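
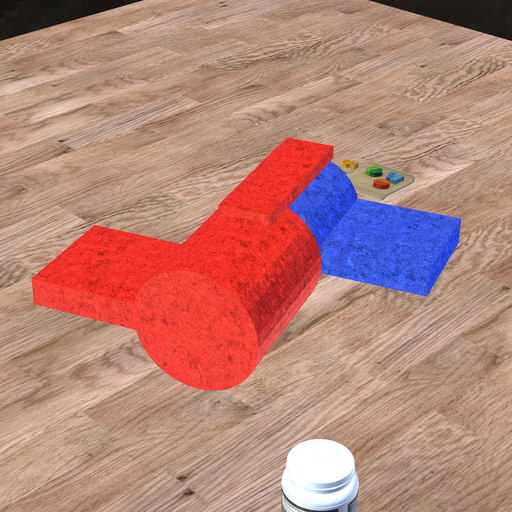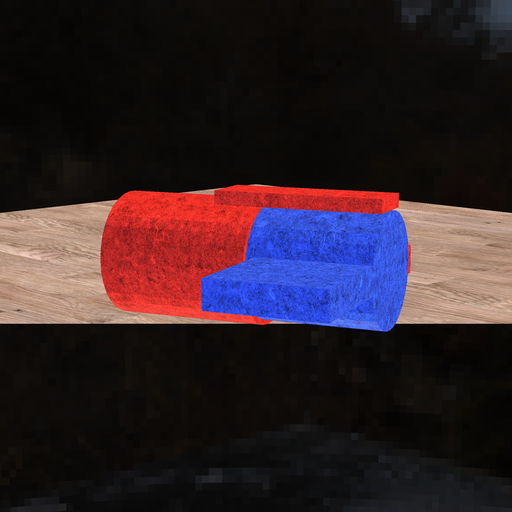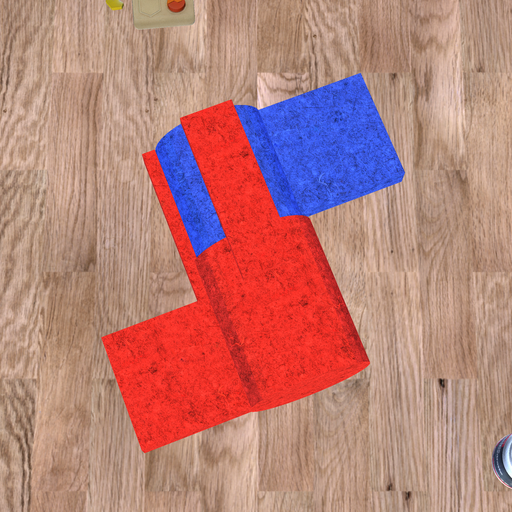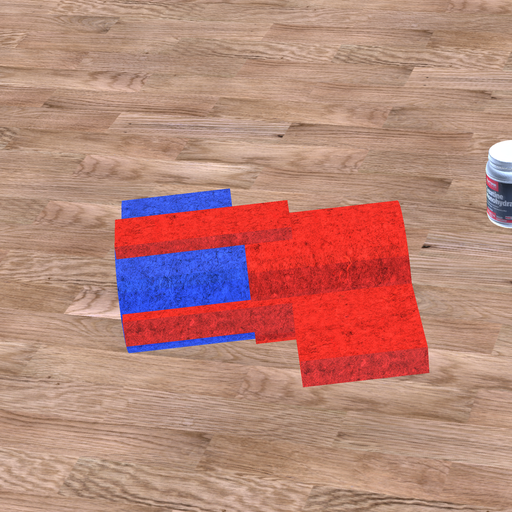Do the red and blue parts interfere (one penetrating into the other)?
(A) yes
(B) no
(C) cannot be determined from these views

(A) yes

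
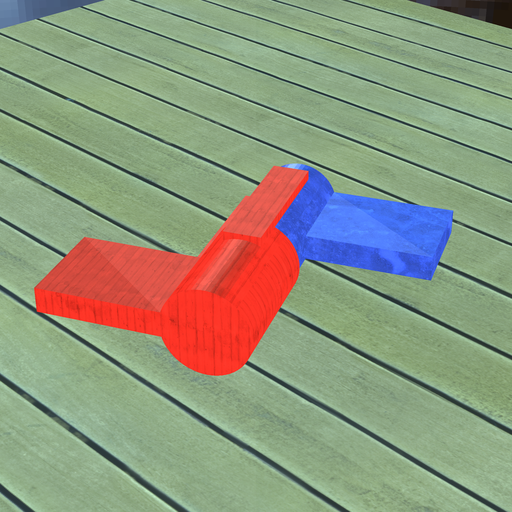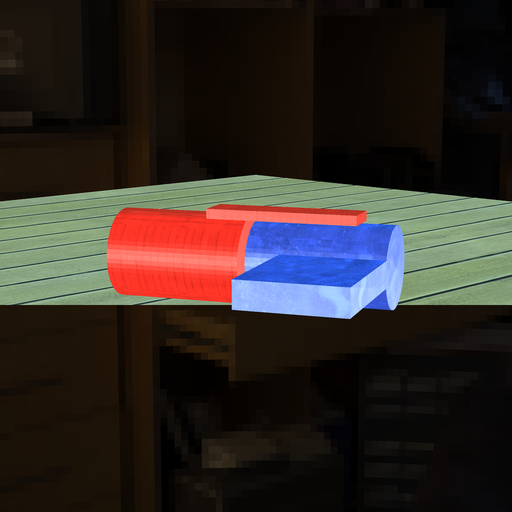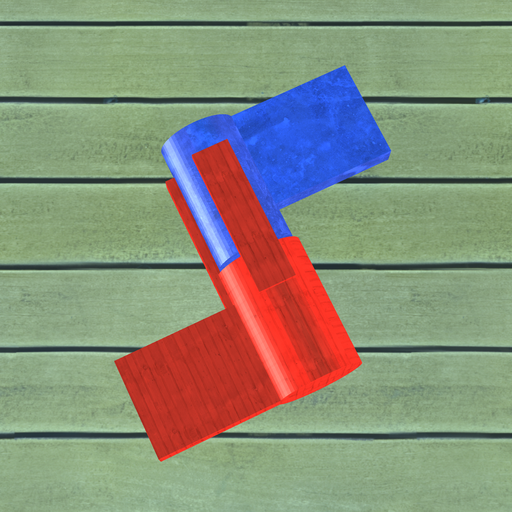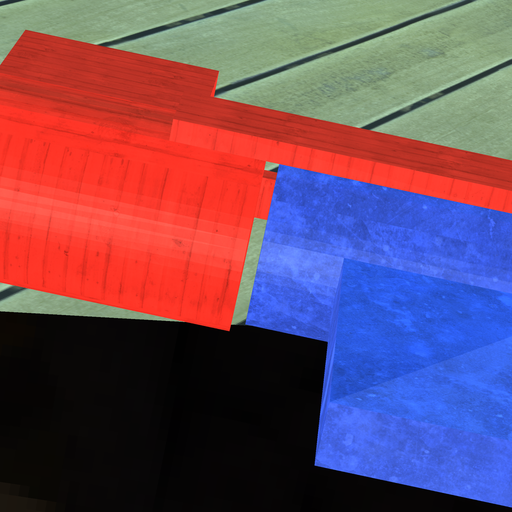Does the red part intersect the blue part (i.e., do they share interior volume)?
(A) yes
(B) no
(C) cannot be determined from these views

(B) no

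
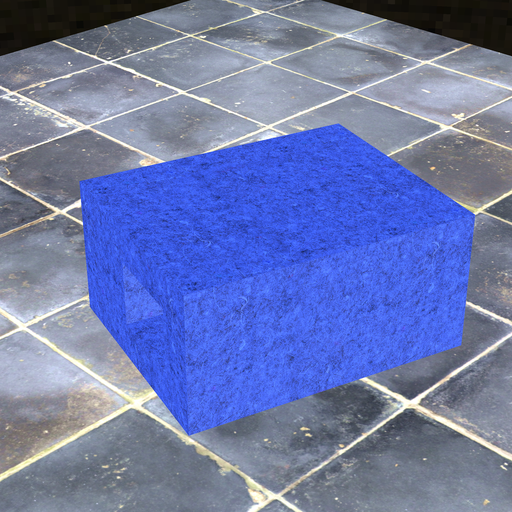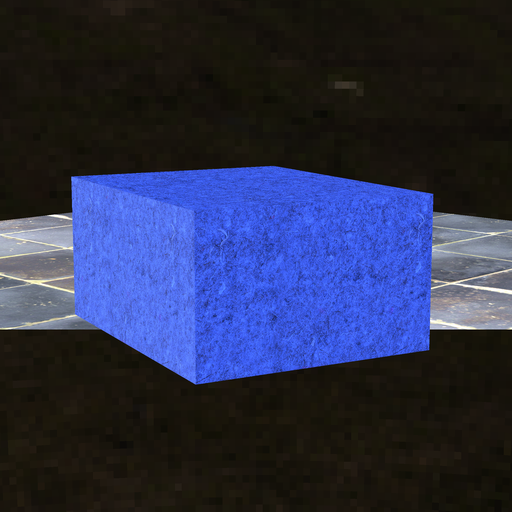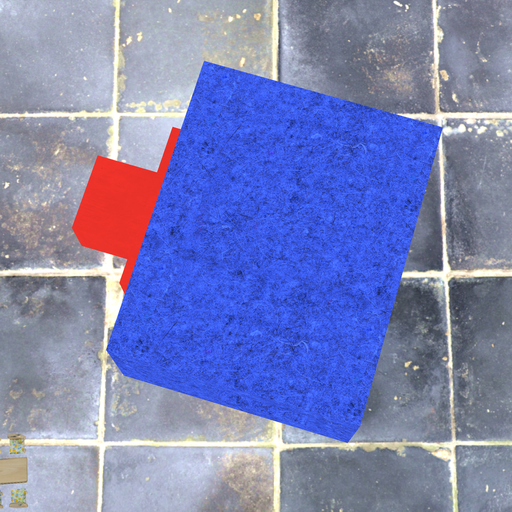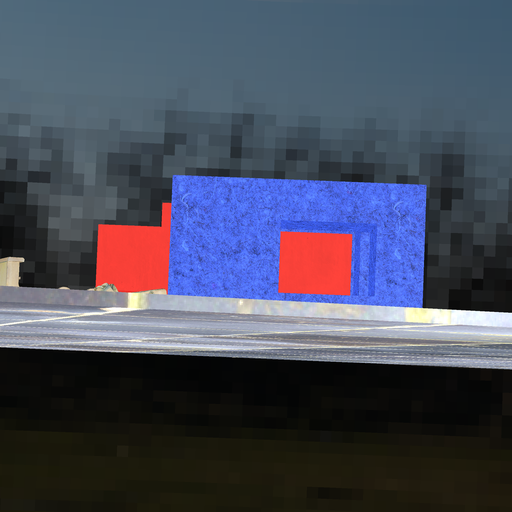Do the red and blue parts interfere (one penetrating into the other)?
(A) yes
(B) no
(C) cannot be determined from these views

(B) no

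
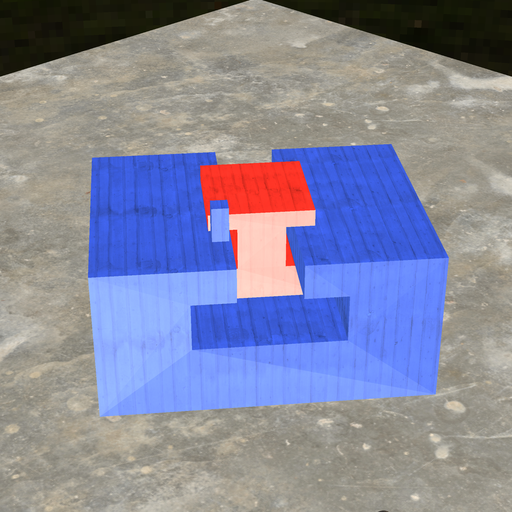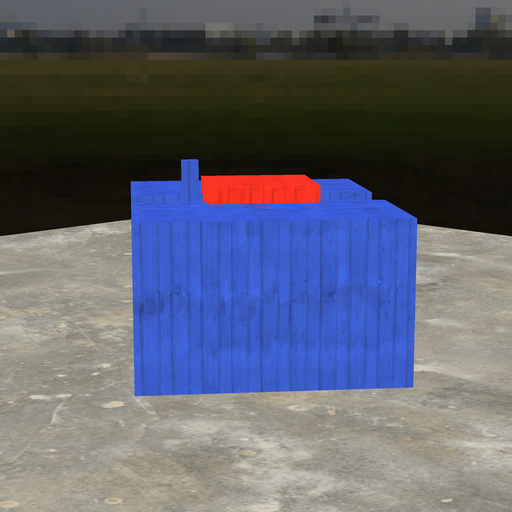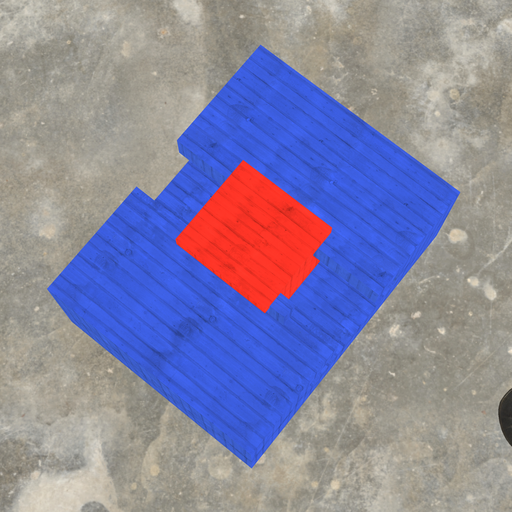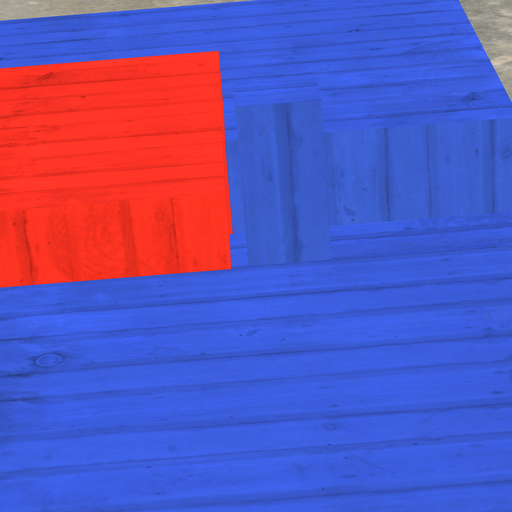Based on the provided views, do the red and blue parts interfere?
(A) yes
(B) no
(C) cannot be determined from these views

(B) no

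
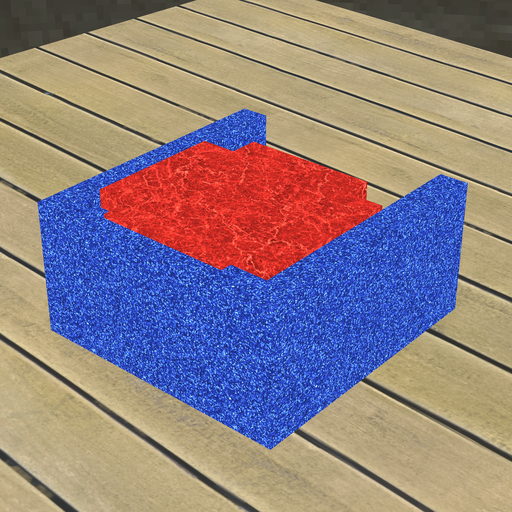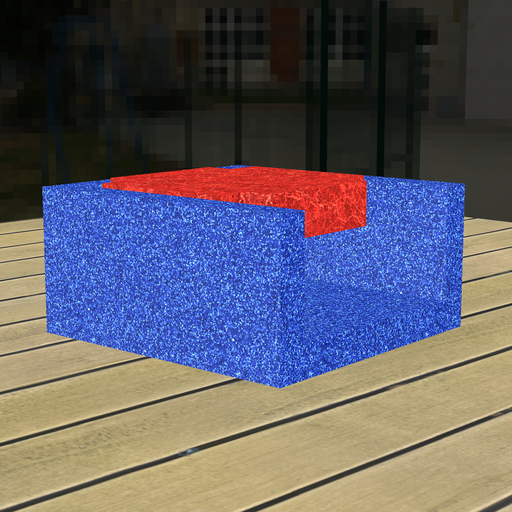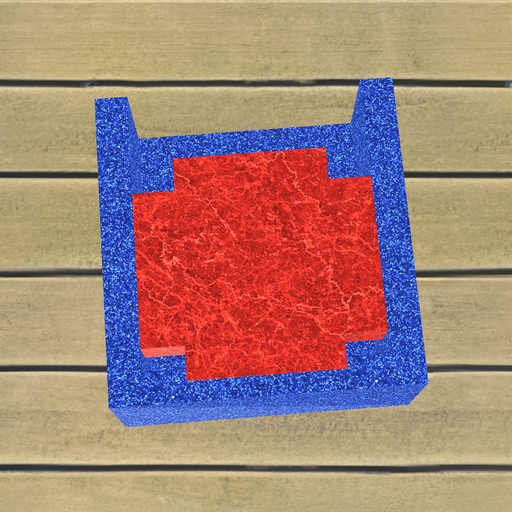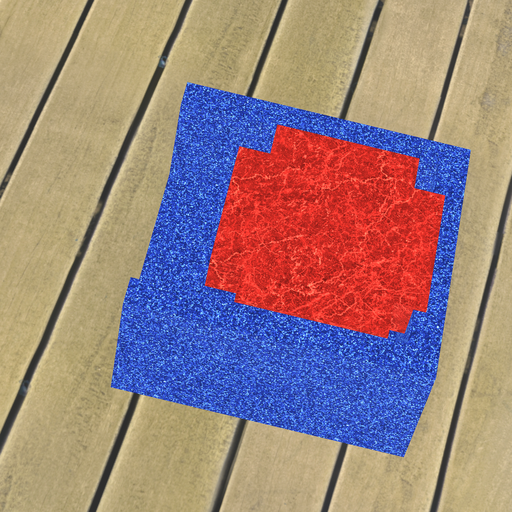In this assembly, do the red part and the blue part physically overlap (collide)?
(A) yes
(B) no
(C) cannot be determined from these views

(A) yes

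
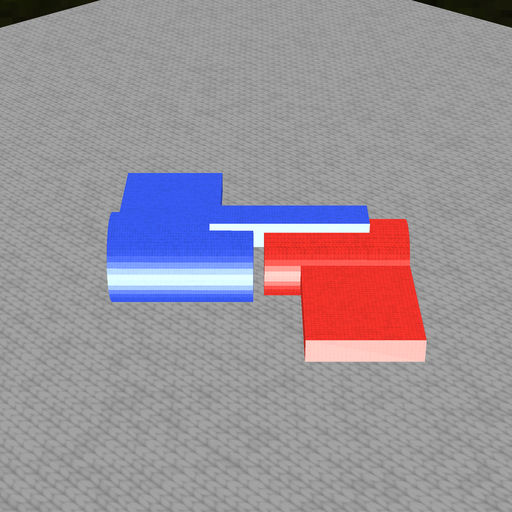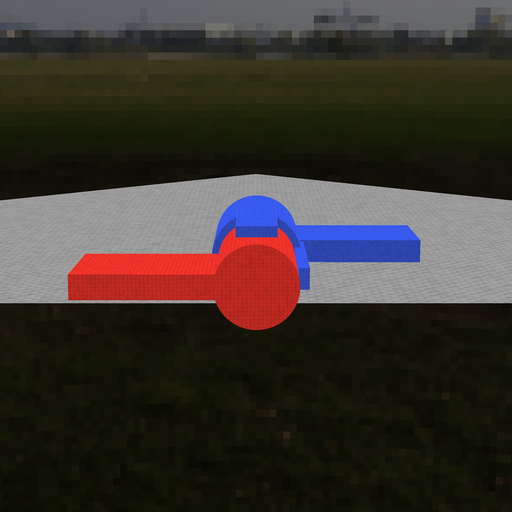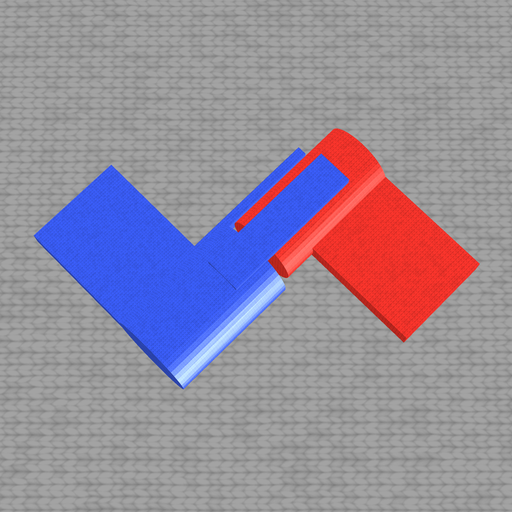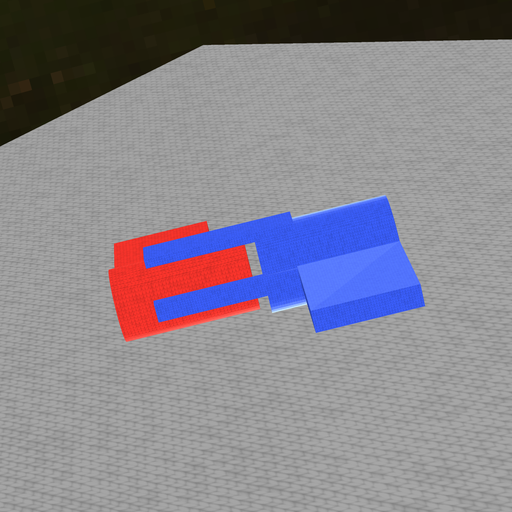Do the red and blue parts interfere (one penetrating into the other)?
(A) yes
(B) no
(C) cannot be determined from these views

(B) no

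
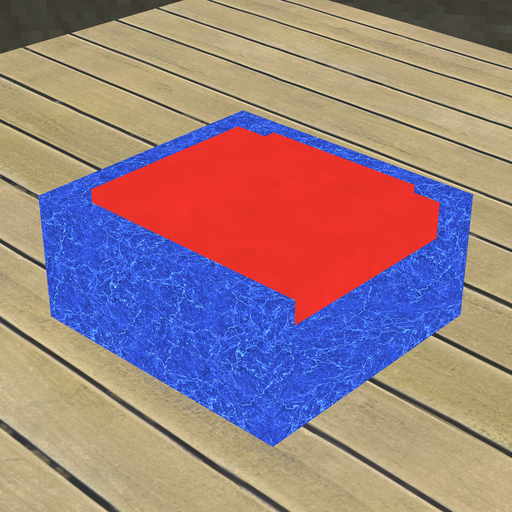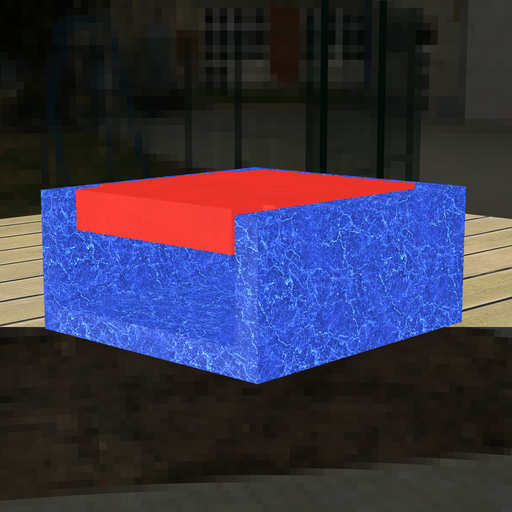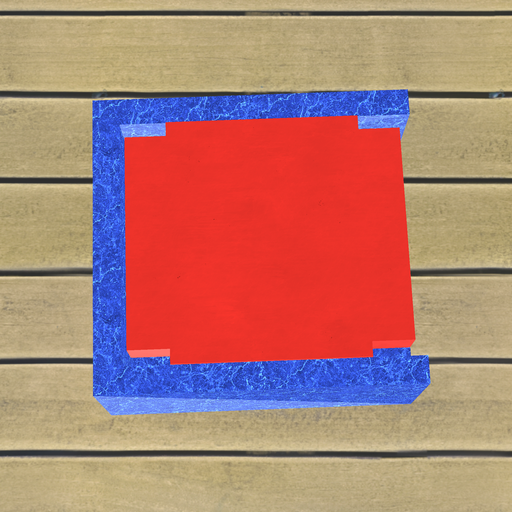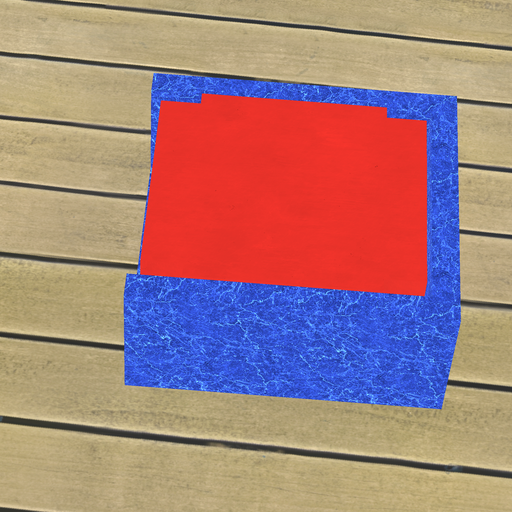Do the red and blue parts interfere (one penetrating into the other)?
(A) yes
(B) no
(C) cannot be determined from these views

(B) no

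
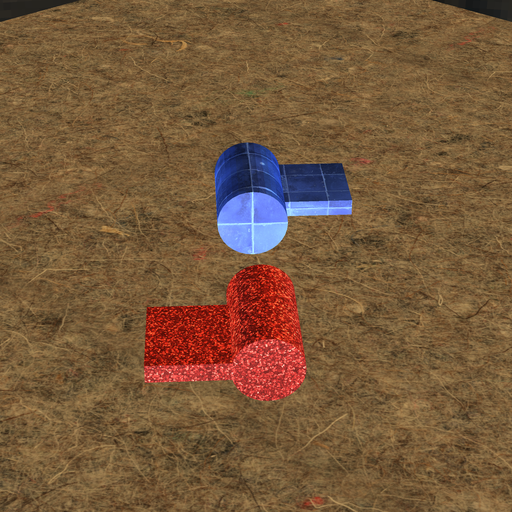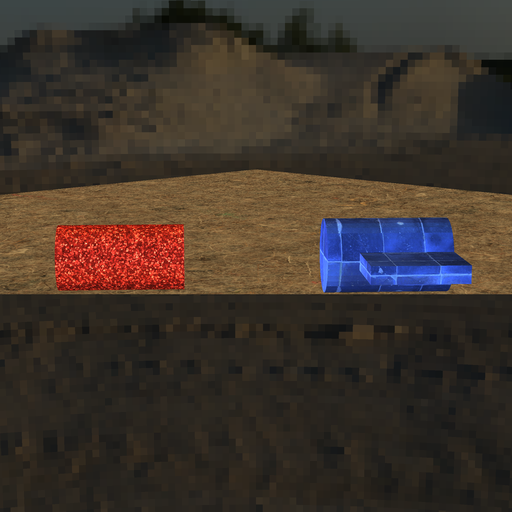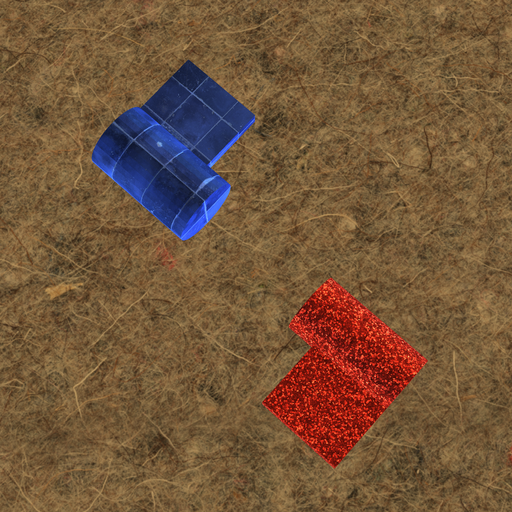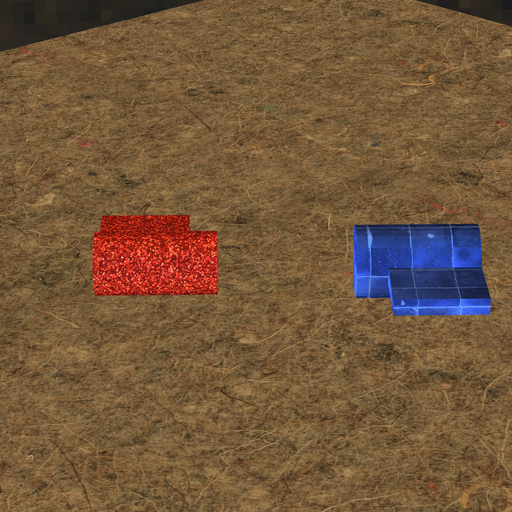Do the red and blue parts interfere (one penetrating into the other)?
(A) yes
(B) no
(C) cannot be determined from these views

(B) no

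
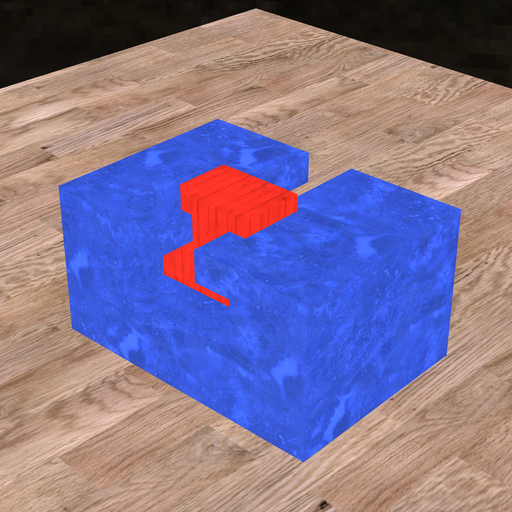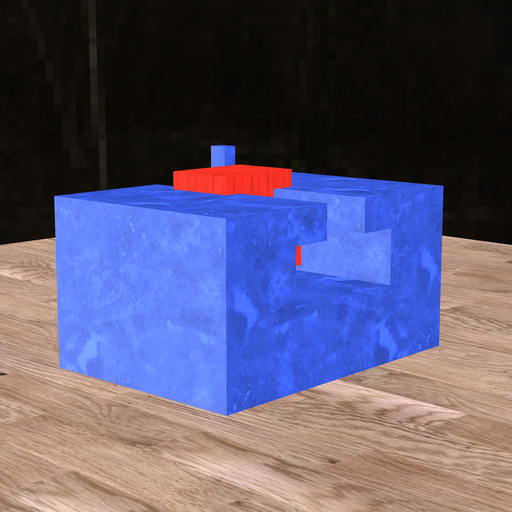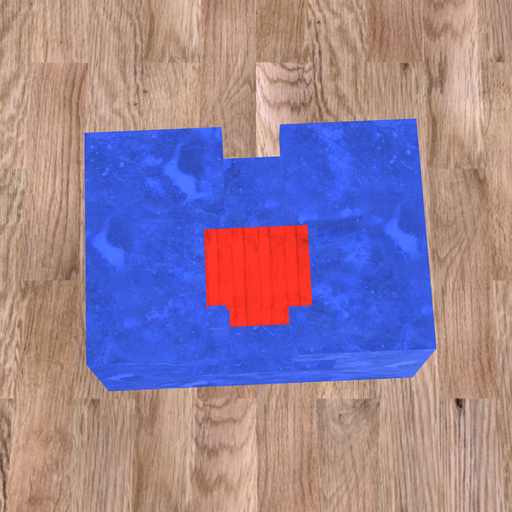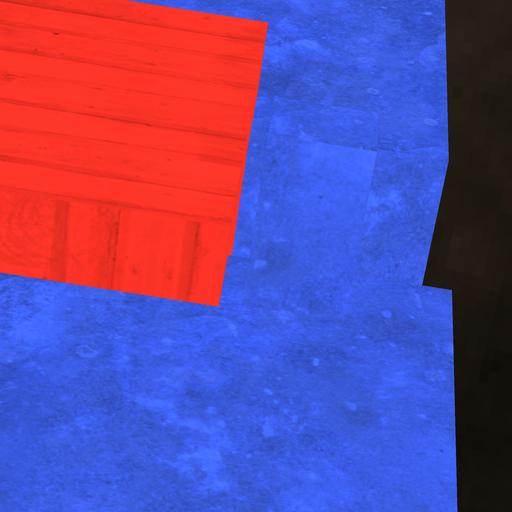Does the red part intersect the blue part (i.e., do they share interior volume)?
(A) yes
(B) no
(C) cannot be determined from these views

(B) no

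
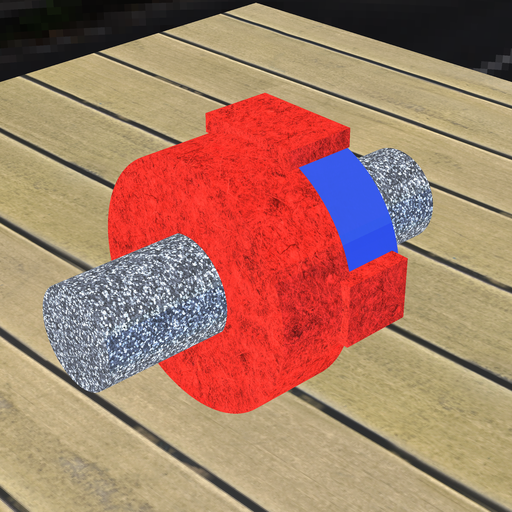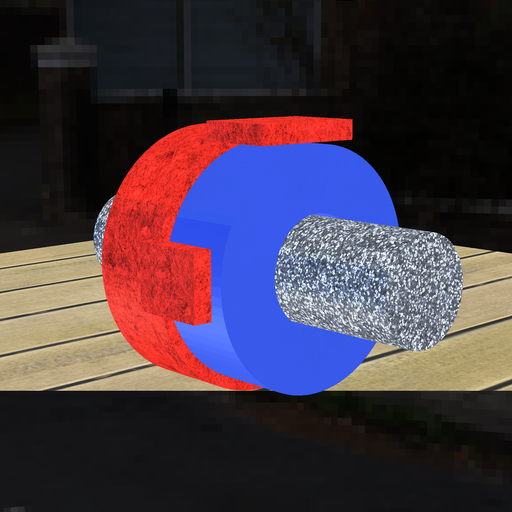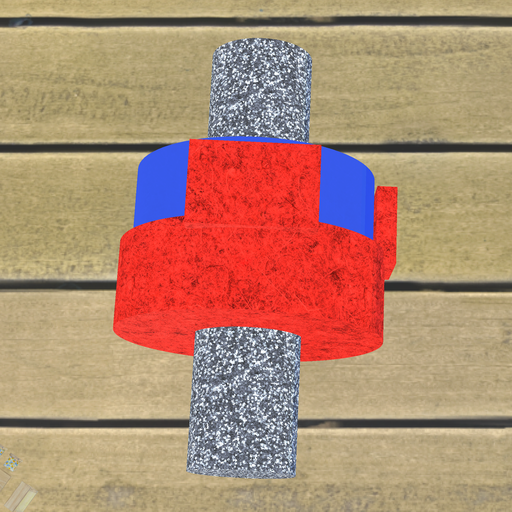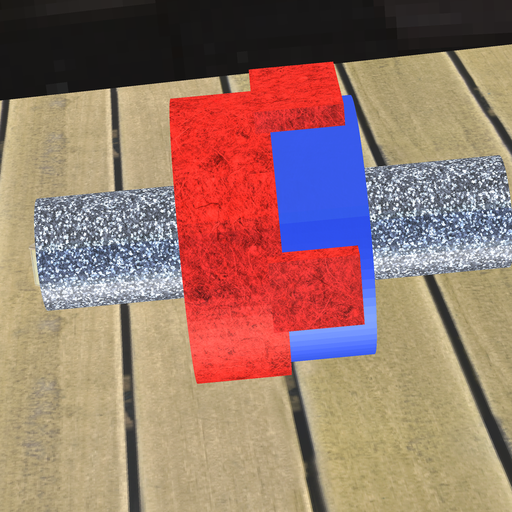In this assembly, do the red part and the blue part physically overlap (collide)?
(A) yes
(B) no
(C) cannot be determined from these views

(A) yes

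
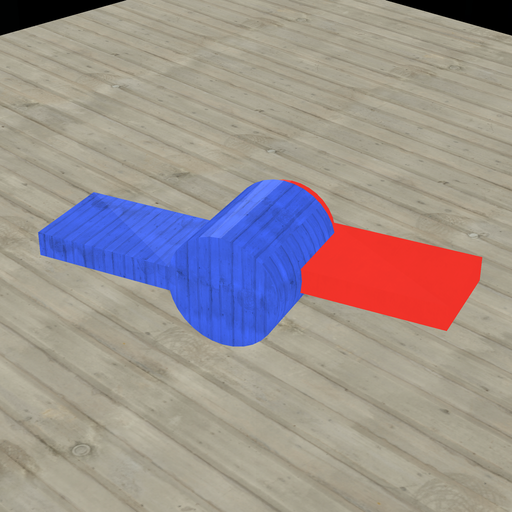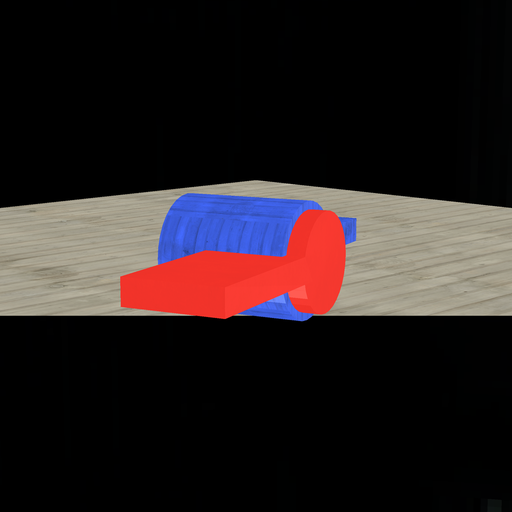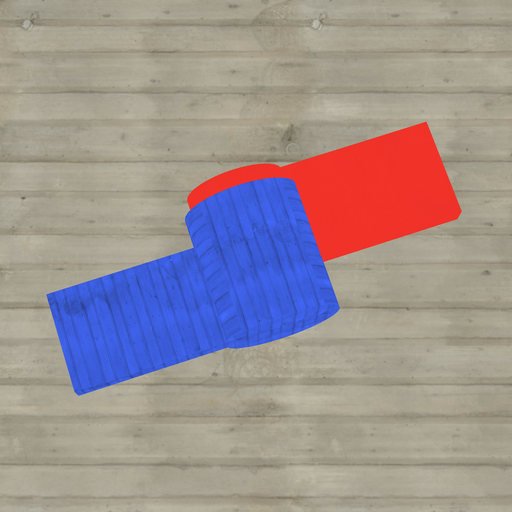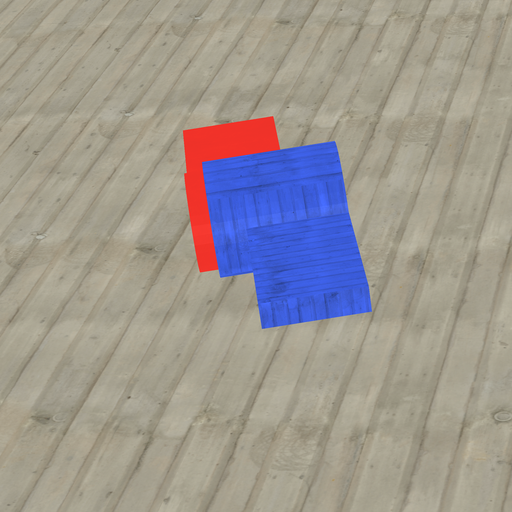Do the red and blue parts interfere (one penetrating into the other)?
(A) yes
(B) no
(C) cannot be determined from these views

(A) yes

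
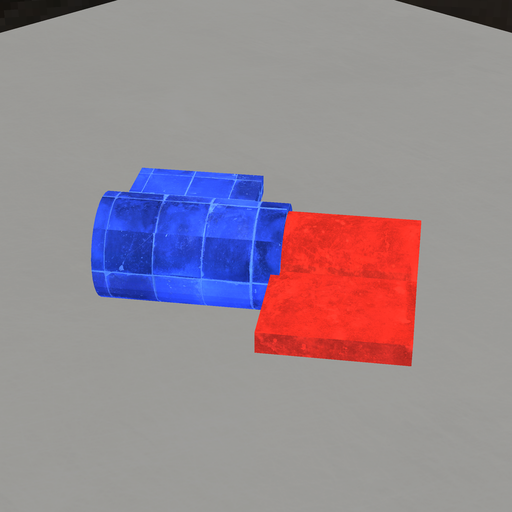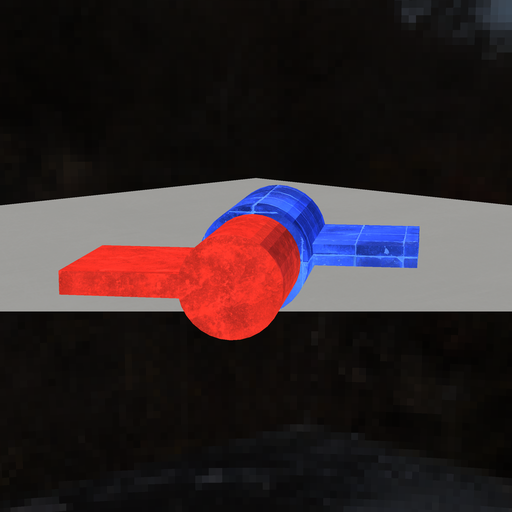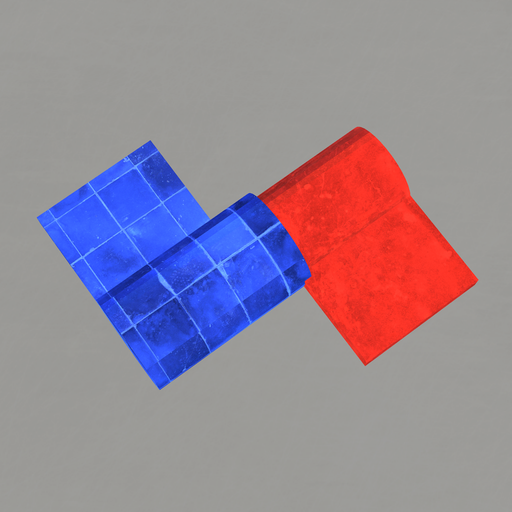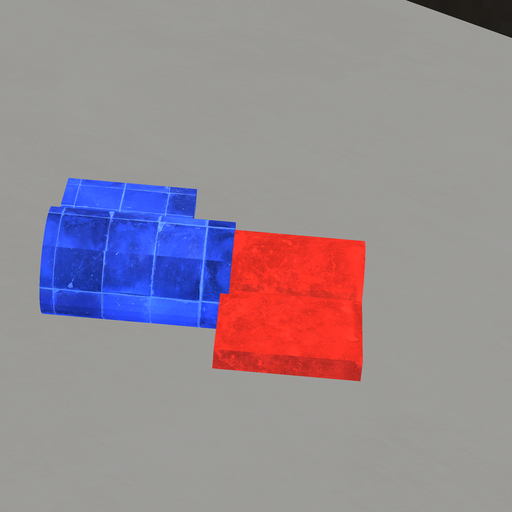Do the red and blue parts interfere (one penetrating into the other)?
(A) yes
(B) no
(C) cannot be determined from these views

(A) yes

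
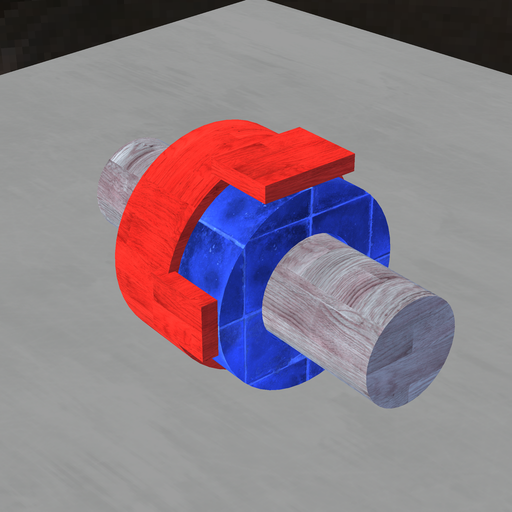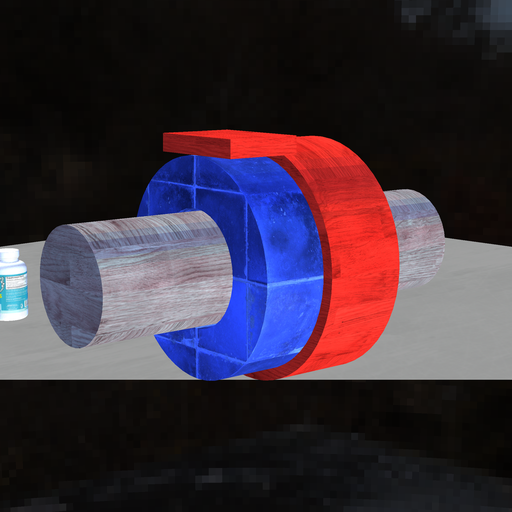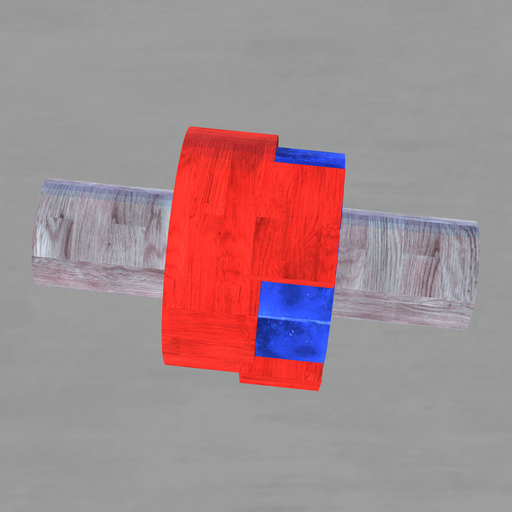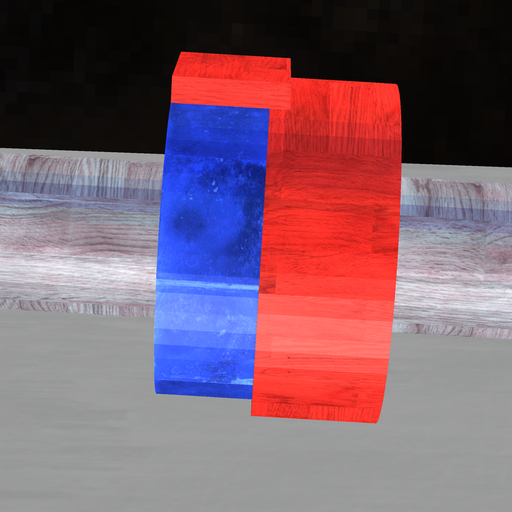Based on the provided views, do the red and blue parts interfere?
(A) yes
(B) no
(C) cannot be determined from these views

(A) yes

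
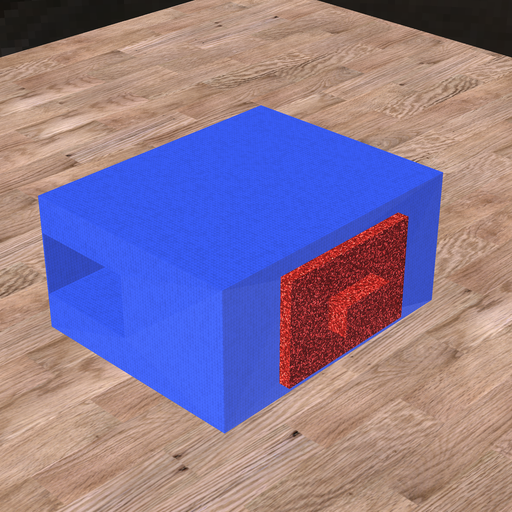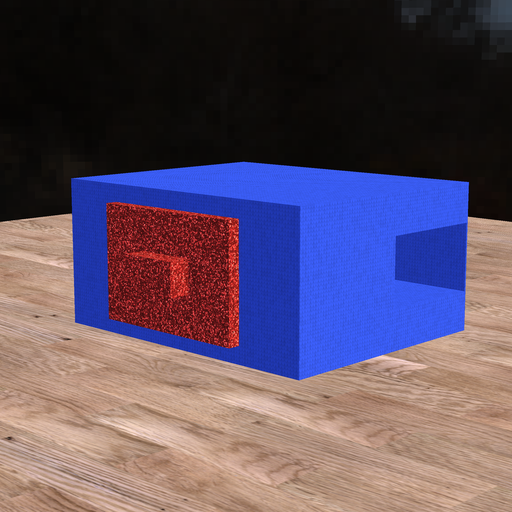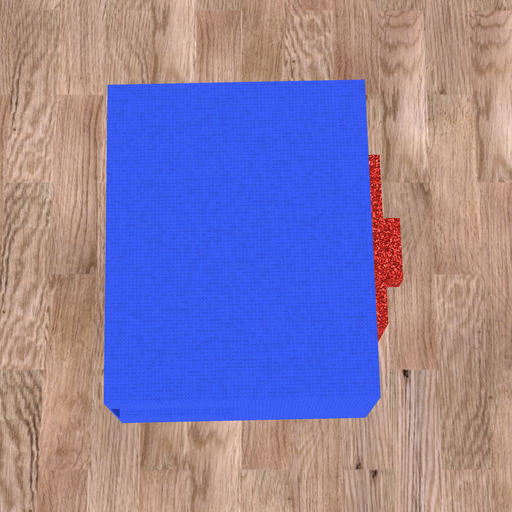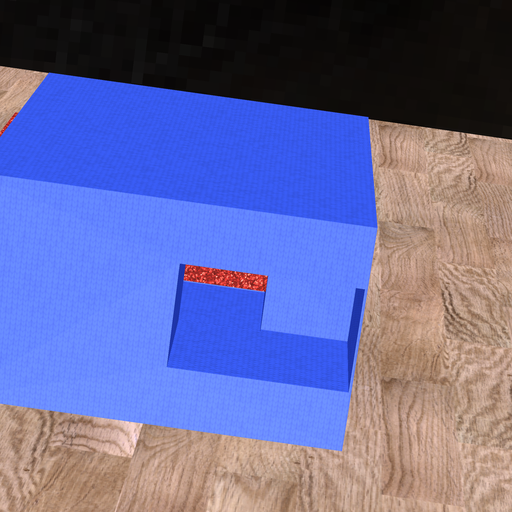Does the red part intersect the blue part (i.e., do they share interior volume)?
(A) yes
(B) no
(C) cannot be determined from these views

(A) yes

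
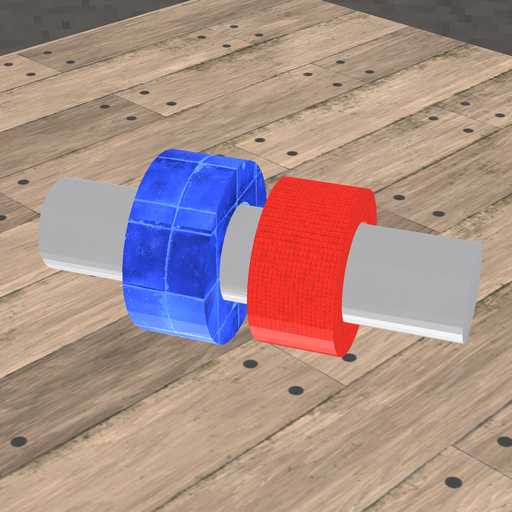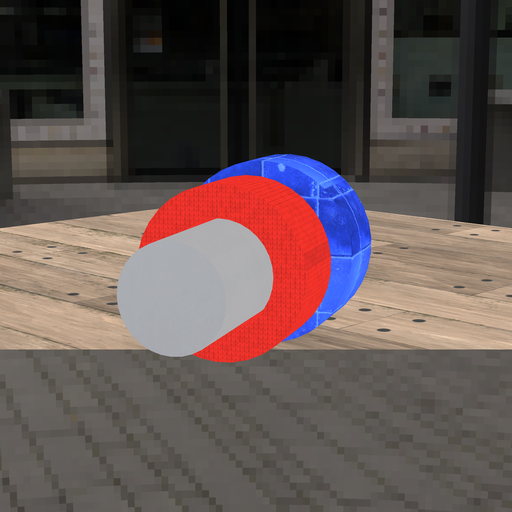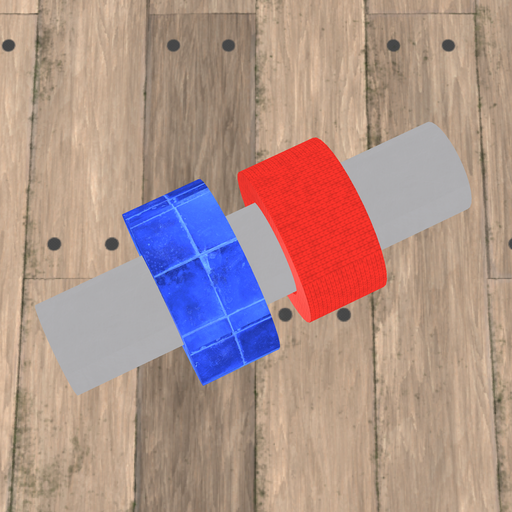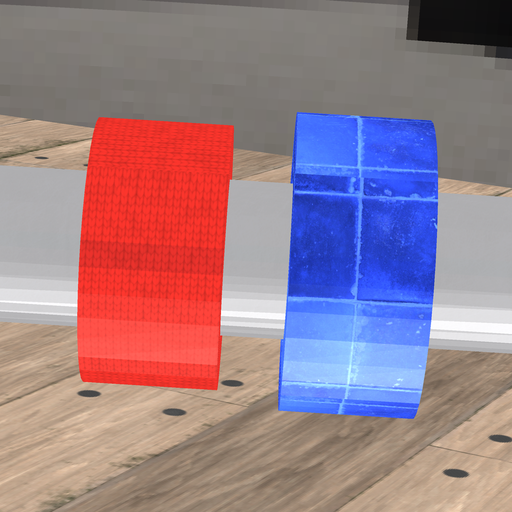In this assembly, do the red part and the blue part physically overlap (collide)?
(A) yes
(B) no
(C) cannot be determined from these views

(B) no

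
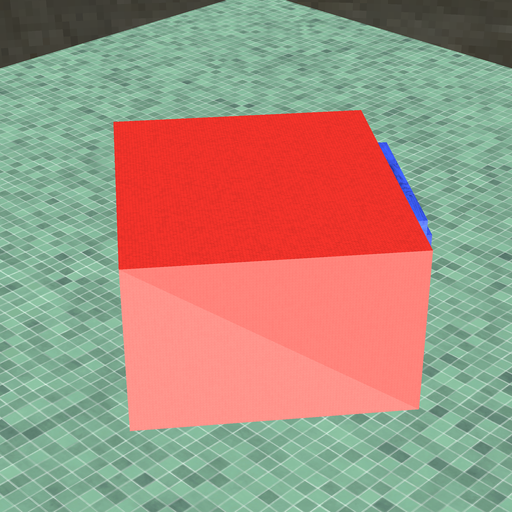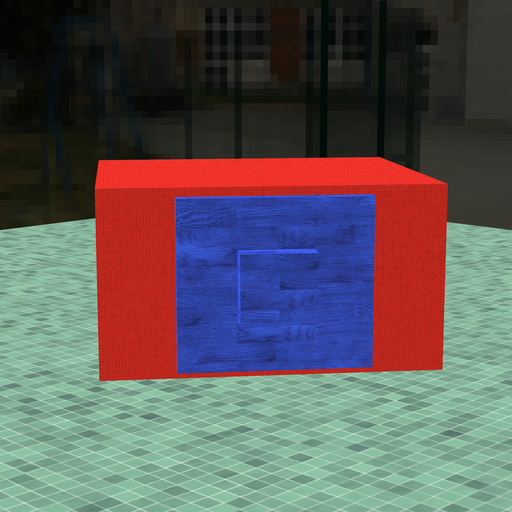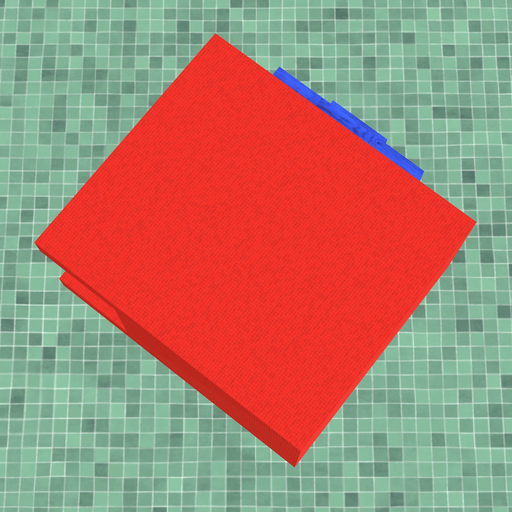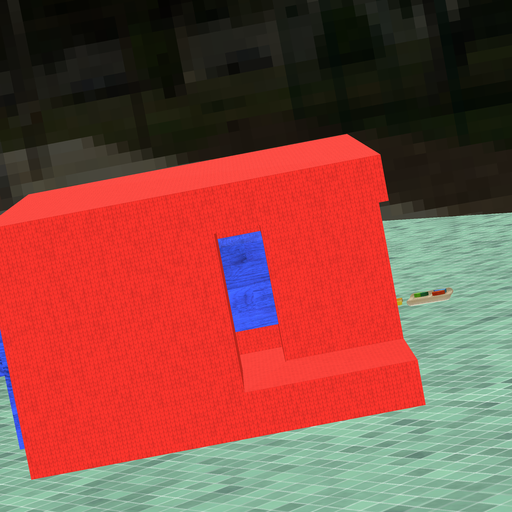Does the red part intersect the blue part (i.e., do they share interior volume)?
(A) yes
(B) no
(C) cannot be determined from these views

(A) yes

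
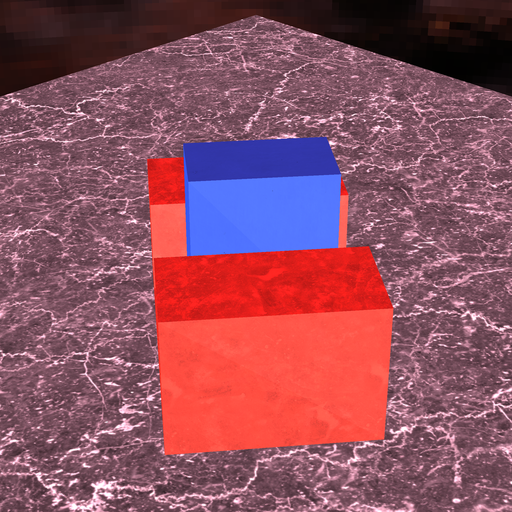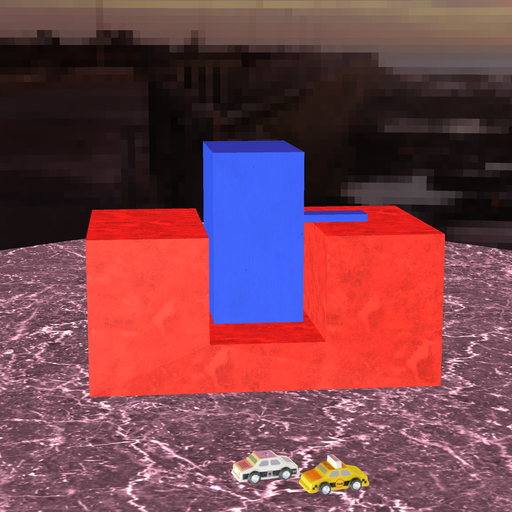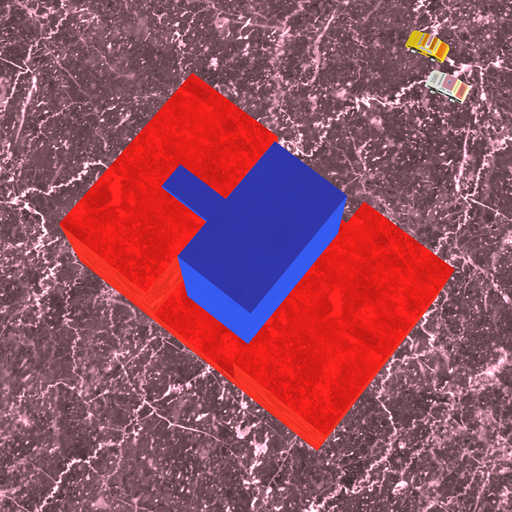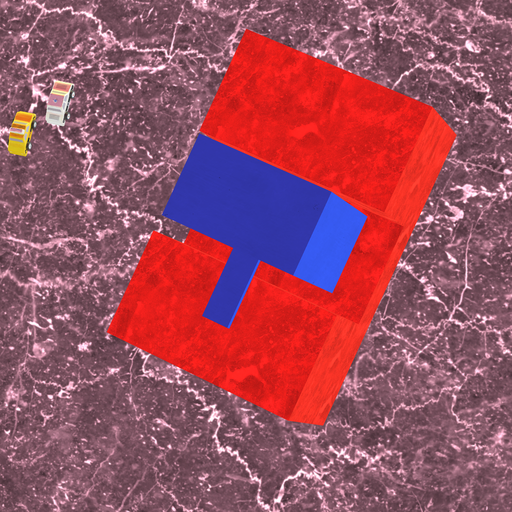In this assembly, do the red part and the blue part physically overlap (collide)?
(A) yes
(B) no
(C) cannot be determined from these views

(B) no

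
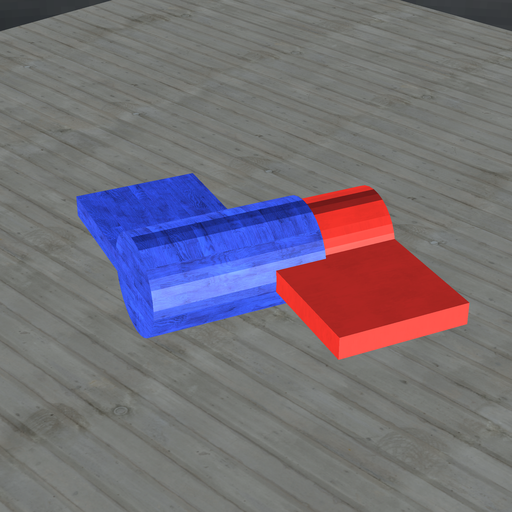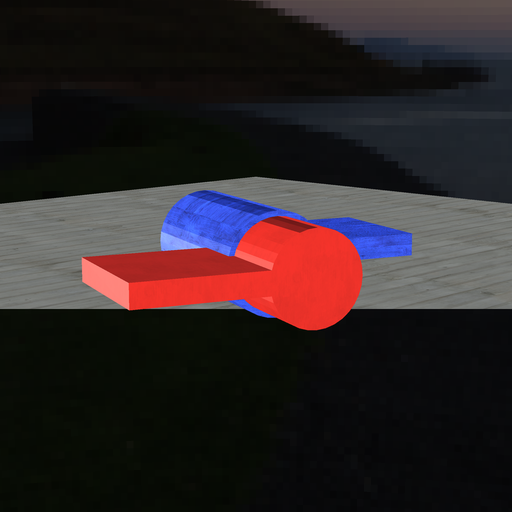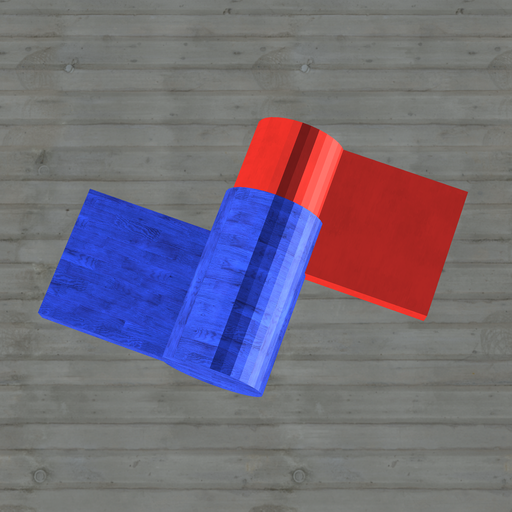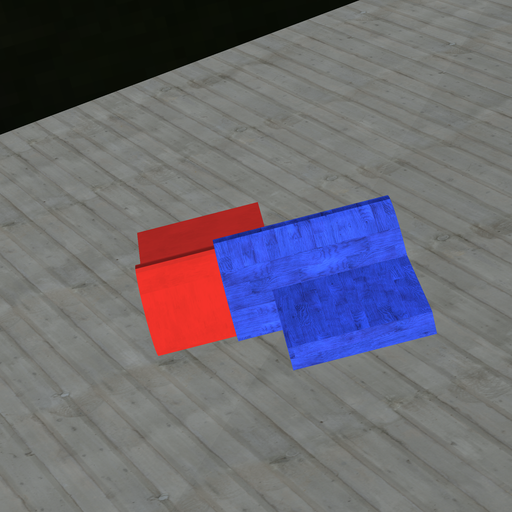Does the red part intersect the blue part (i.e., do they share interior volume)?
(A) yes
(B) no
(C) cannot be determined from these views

(A) yes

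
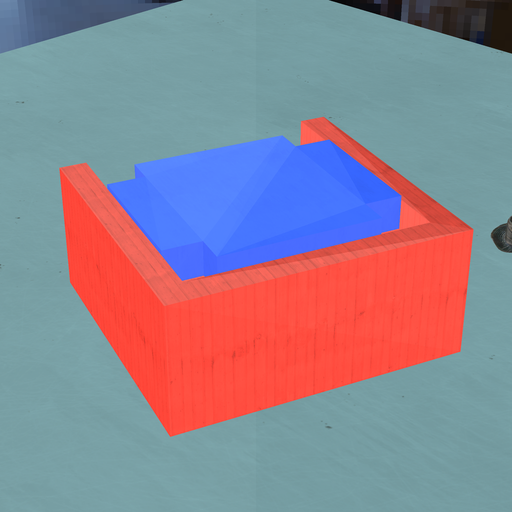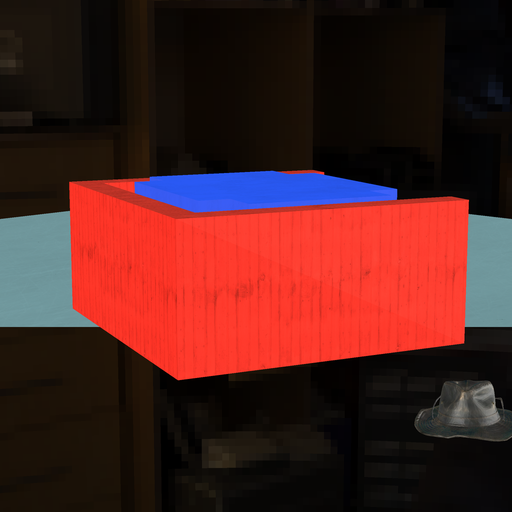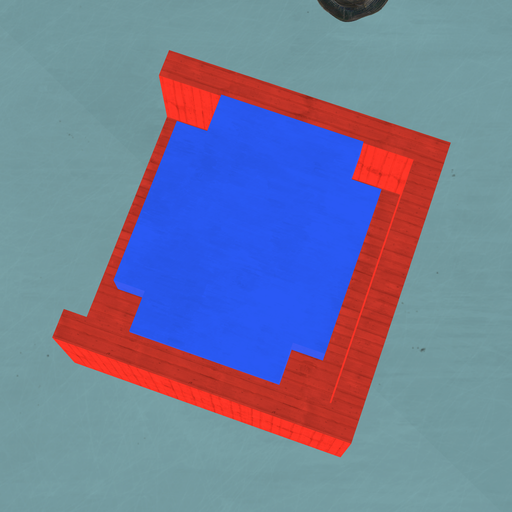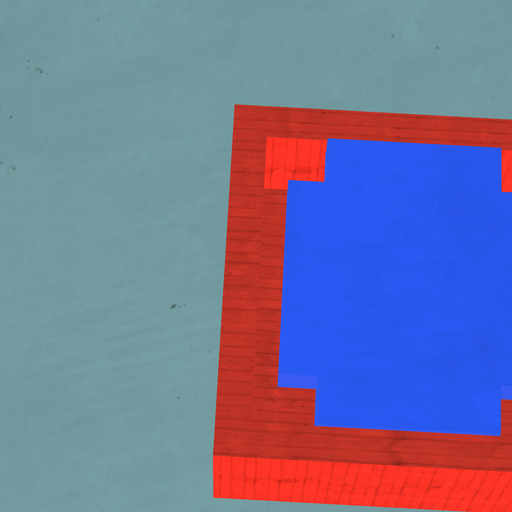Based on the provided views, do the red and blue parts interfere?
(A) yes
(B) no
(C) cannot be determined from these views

(B) no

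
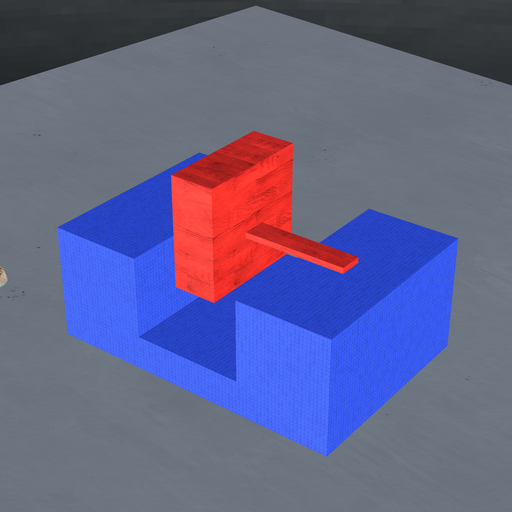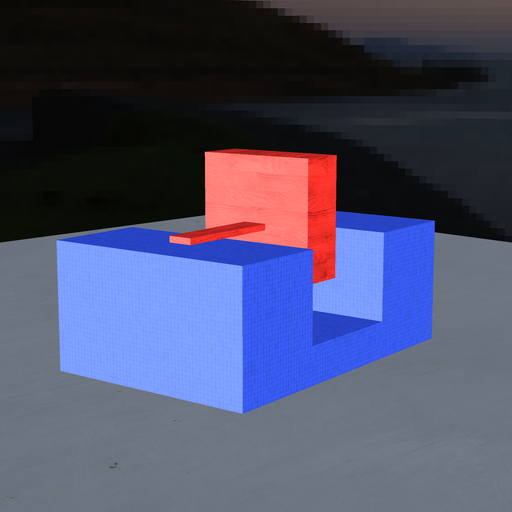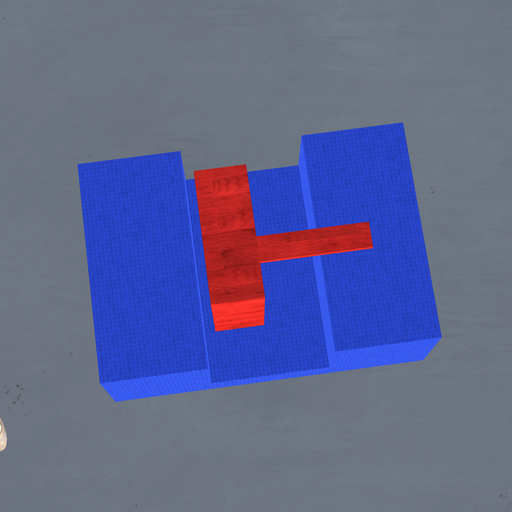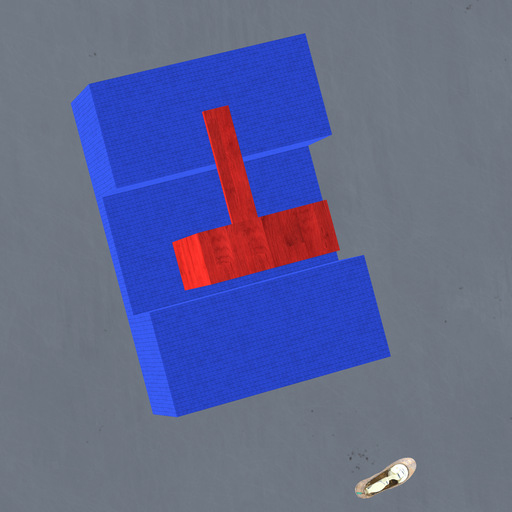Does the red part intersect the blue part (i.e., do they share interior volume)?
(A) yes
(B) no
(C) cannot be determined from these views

(B) no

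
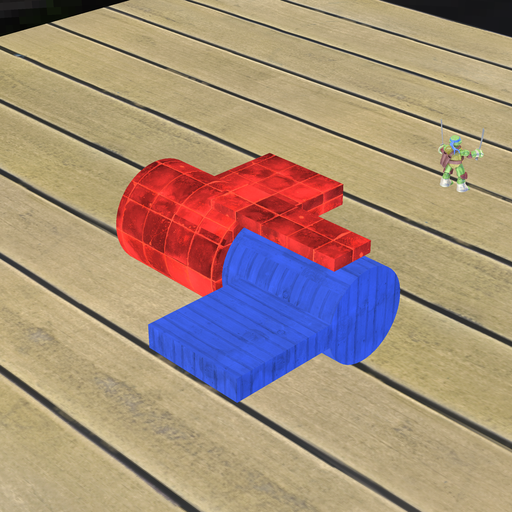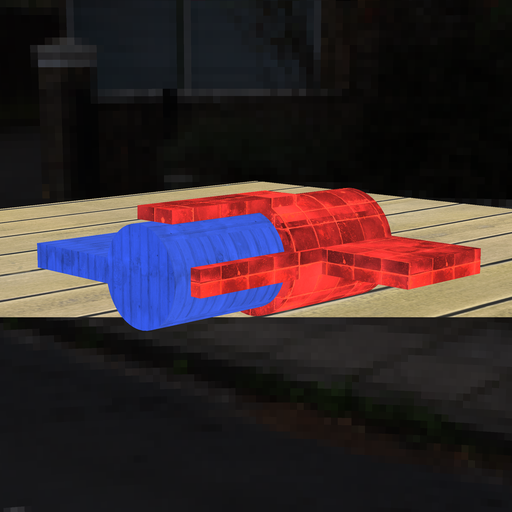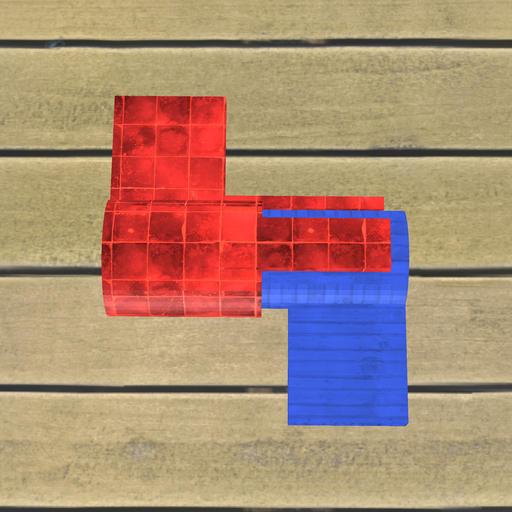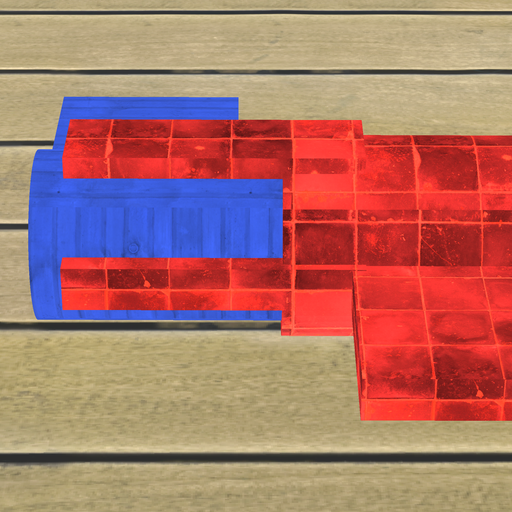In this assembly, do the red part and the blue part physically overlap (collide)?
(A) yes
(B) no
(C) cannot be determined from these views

(A) yes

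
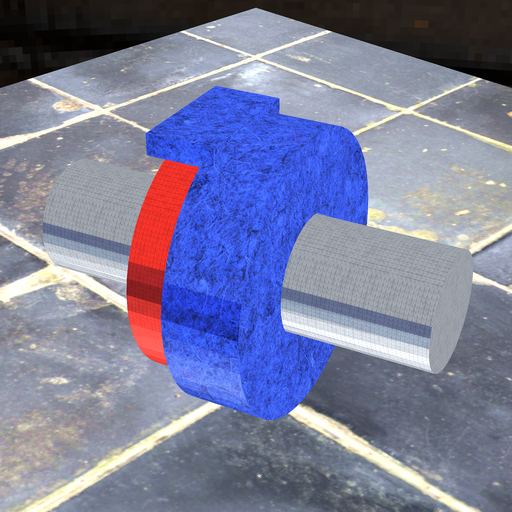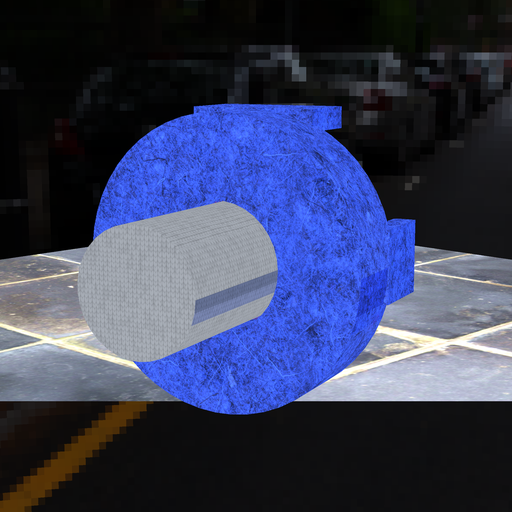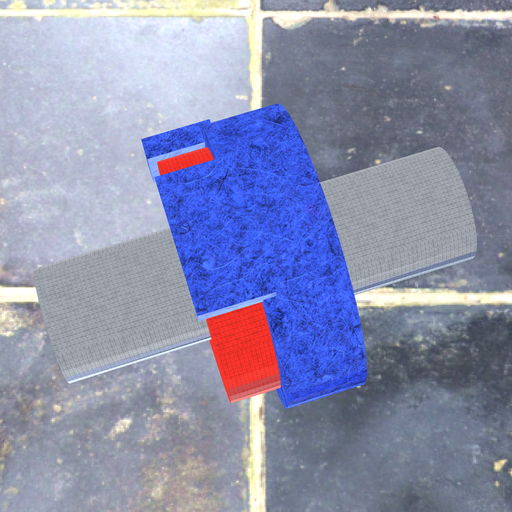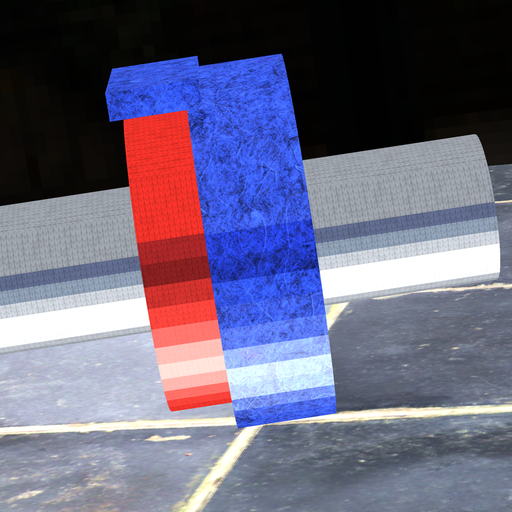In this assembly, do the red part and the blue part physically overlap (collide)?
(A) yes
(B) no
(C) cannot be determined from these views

(A) yes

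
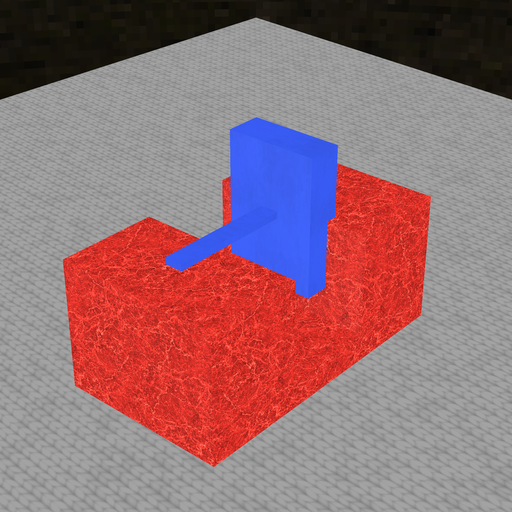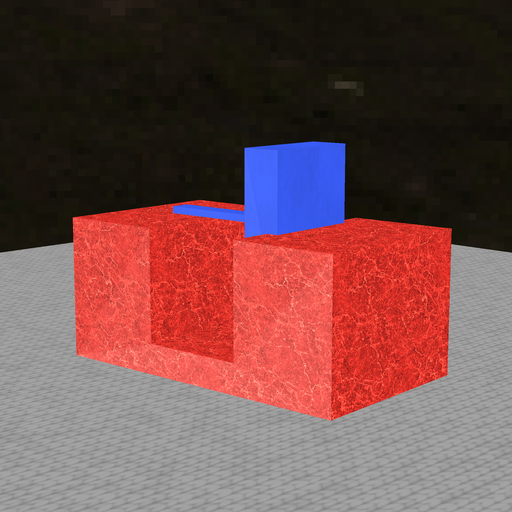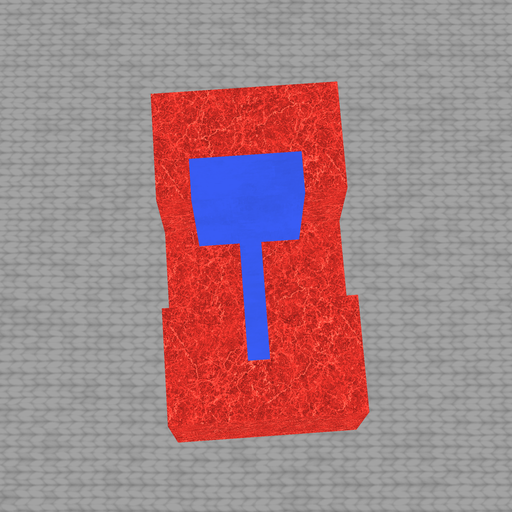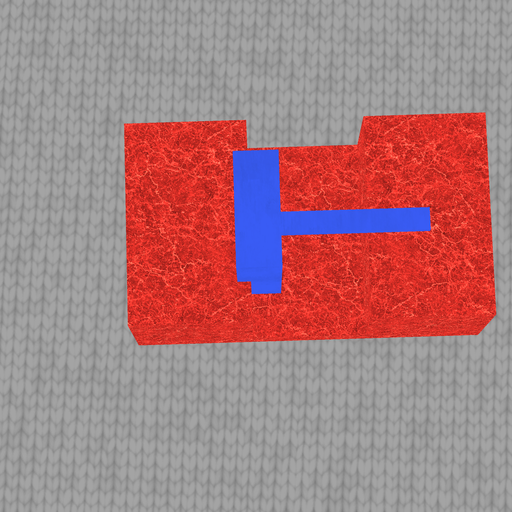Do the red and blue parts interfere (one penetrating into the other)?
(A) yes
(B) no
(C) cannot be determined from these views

(A) yes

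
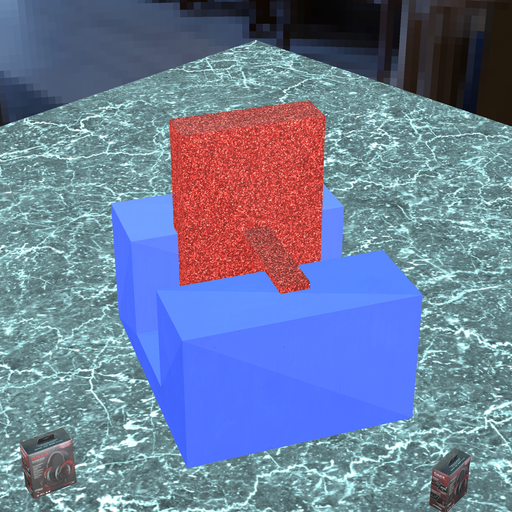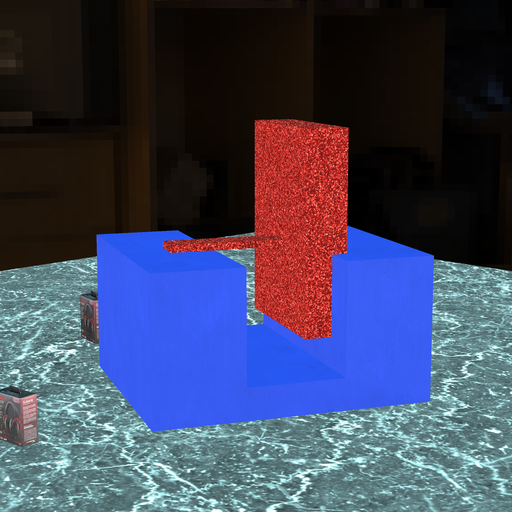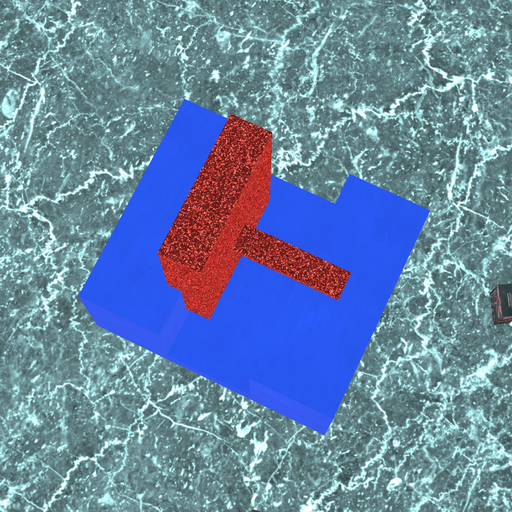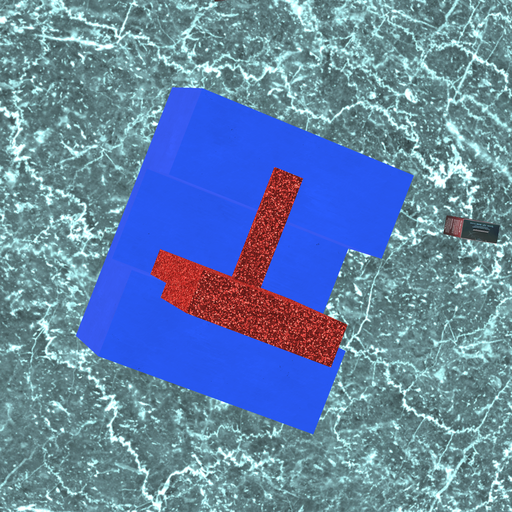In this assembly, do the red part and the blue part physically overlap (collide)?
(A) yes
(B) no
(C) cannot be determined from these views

(A) yes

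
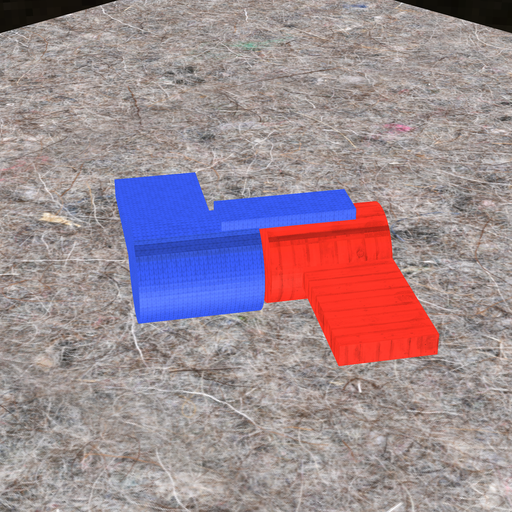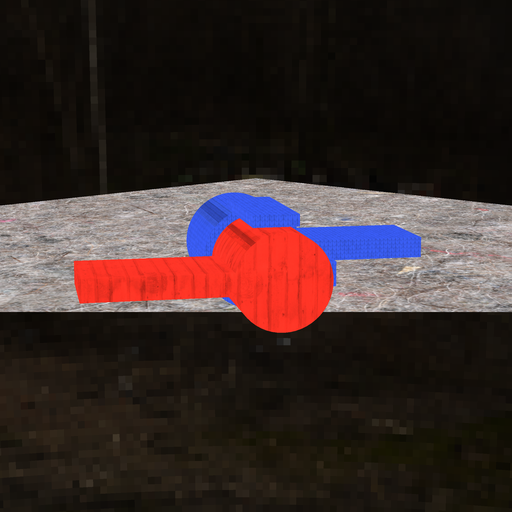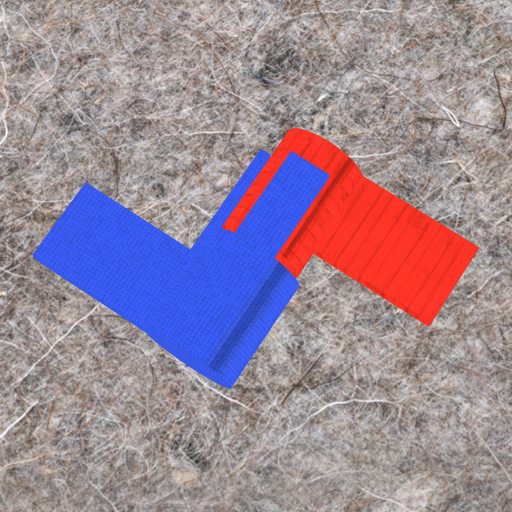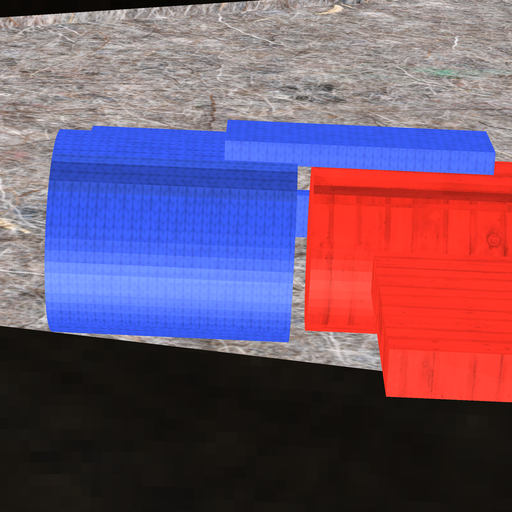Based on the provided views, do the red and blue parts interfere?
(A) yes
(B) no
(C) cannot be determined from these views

(B) no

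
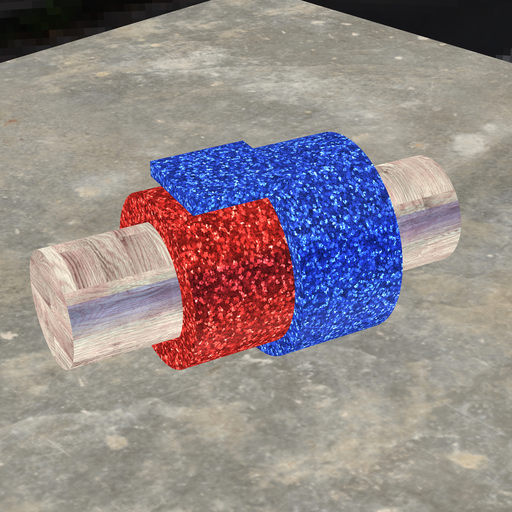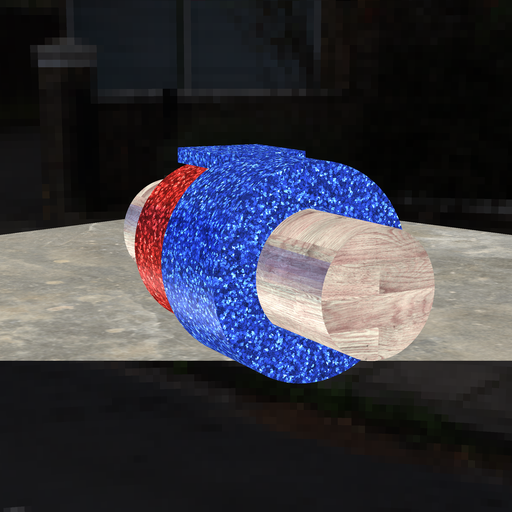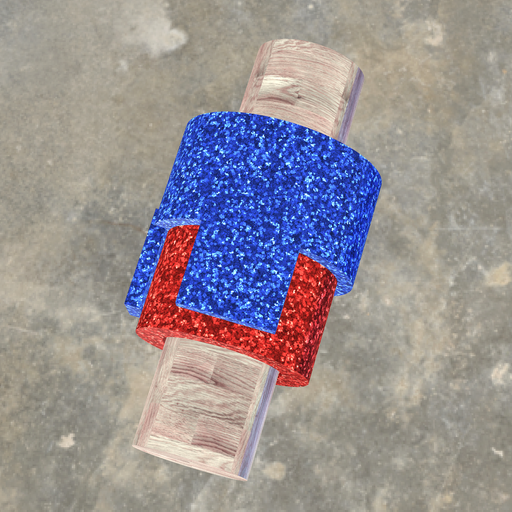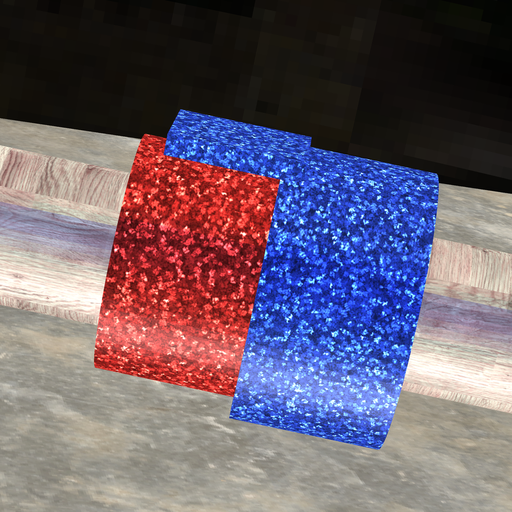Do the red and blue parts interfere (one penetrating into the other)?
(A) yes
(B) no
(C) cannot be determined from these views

(A) yes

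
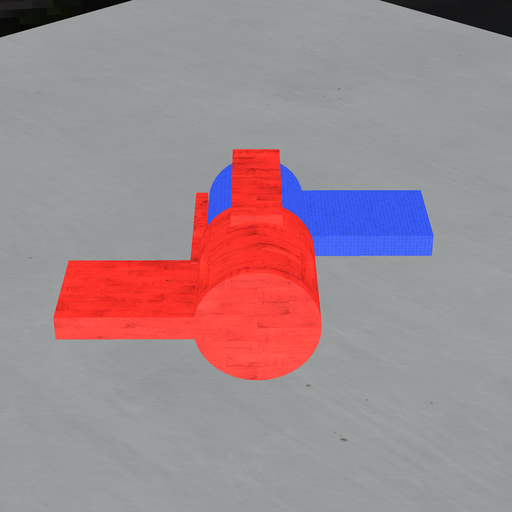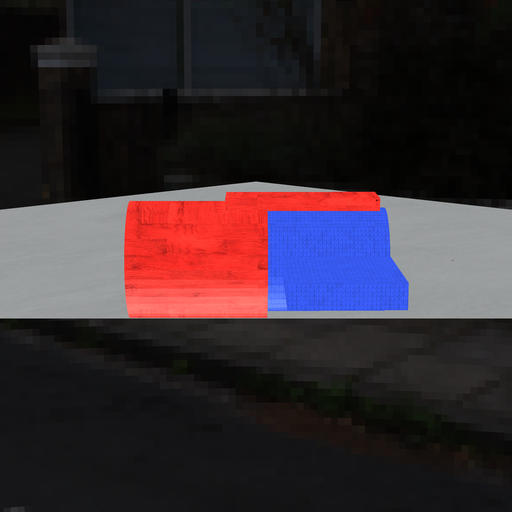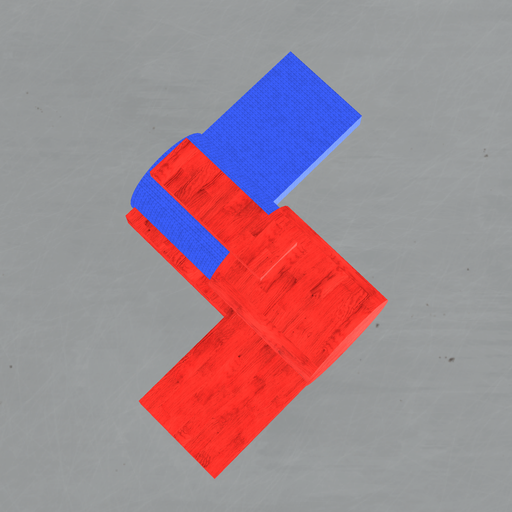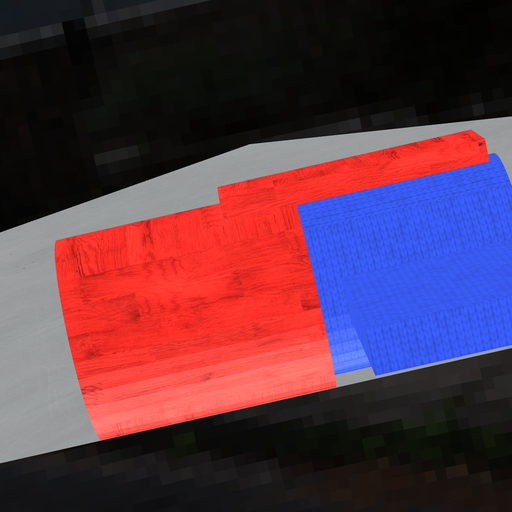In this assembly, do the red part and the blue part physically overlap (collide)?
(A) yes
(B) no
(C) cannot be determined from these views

(A) yes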